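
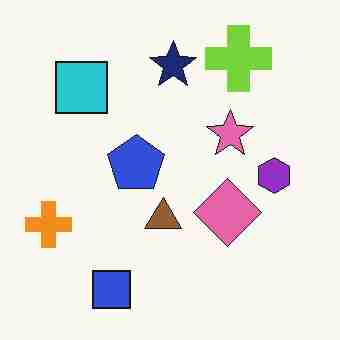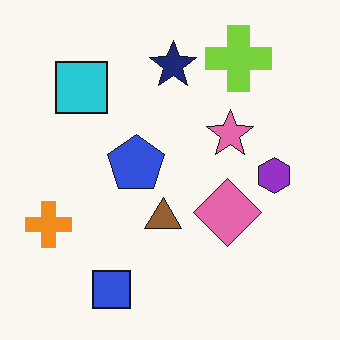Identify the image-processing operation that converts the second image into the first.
It was degraded with heavy JPEG compression.

Blocky 8×8 compression artifacts appear around shape edges and the flat background shows ringing — characteristic JPEG degradation.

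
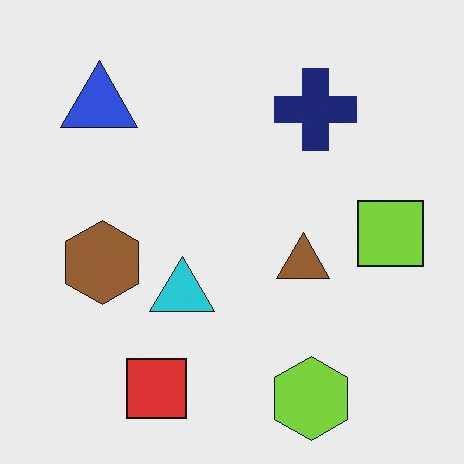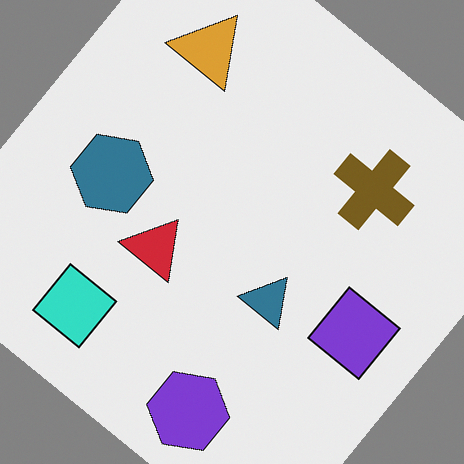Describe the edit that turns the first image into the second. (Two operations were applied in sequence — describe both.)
Hue-shifted through roughly half the color wheel, then rotated clockwise by a large amount — several tens of degrees.

Every shape's color has rotated by the same amount around the hue wheel — a uniform hue shift. Every shape is tilted by the same angle and the image corners show triangular fill wedges — a whole-image rotation by a non-right angle.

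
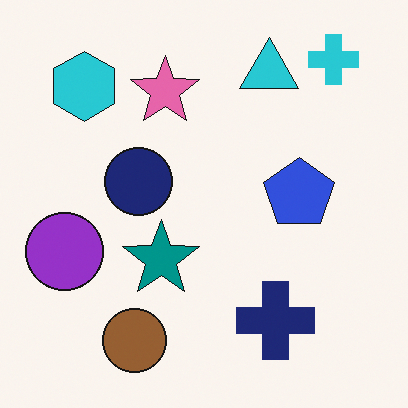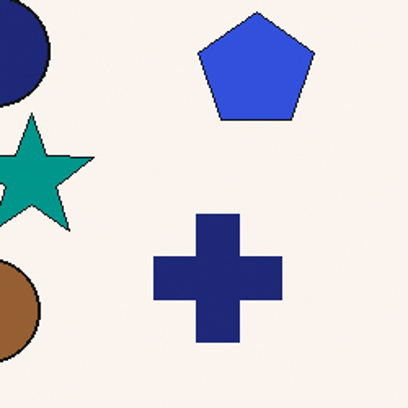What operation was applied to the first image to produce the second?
The second image is the first cropped to a noticeably smaller region and rescaled.

The visible shapes are larger and the field of view is narrower; shapes near the original edges may be partly or wholly outside the frame — a crop-and-rescale.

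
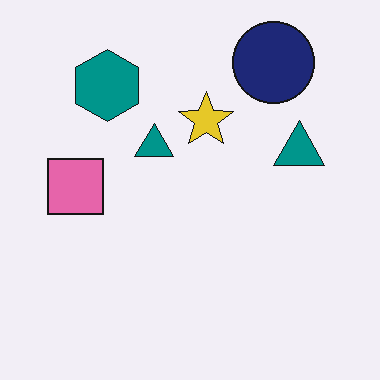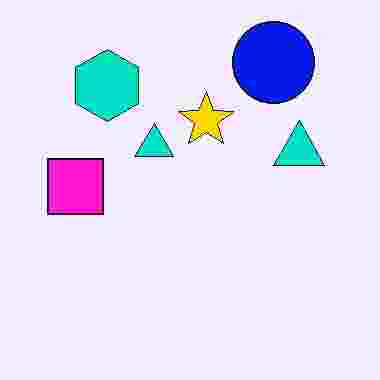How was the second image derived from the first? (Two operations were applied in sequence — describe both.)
The transformation is: heavily oversaturated, then heavily JPEG-compressed with obvious blocking artifacts.

All colors are more vivid — a global saturation change. Blocky 8×8 compression artifacts appear around shape edges and the flat background shows ringing — characteristic JPEG degradation.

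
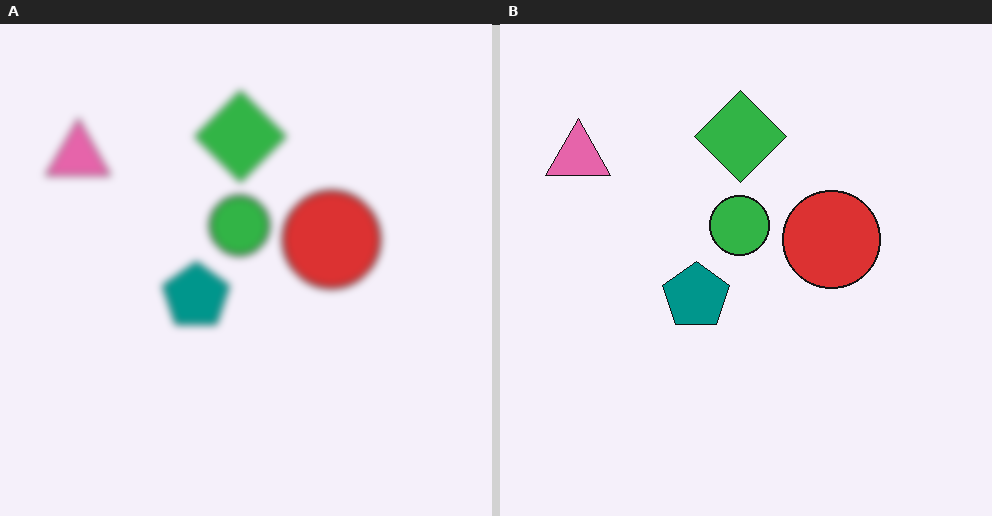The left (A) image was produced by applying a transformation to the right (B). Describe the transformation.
The image was moderately blurred.

Shape edges and outlines are uniformly softened across the whole image.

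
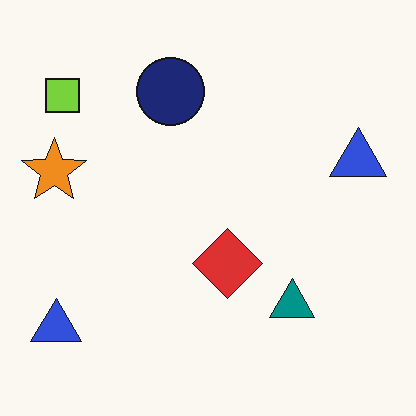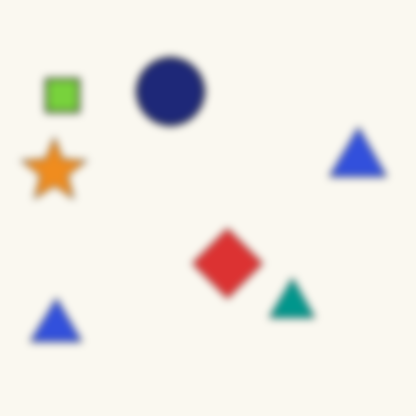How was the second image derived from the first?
Moderately blurred.

Shape edges and outlines are uniformly softened across the whole image.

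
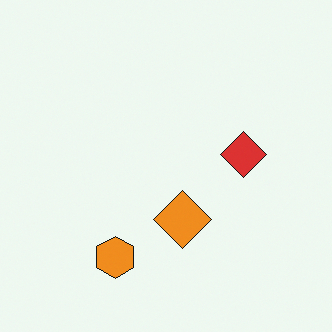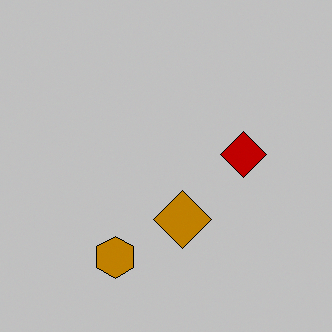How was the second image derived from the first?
The transformation is: heavily posterized to just a handful of flat colors.

Each flat color has snapped to a coarser quantized level — most visibly, the near-white background has dropped to a flat grey.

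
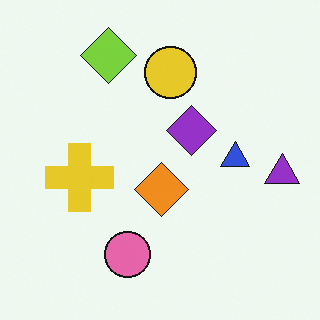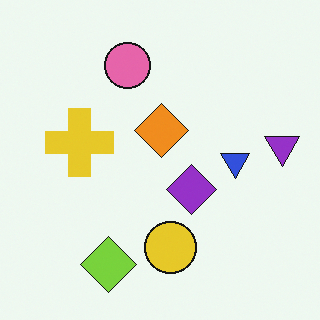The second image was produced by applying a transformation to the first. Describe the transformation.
The second image is the first flipped vertically (top ↔ bottom).

The lime diamond is in the top of the first image and the bottom of the second — shapes on opposite sides of the horizontal midline have swapped in a mirror flip.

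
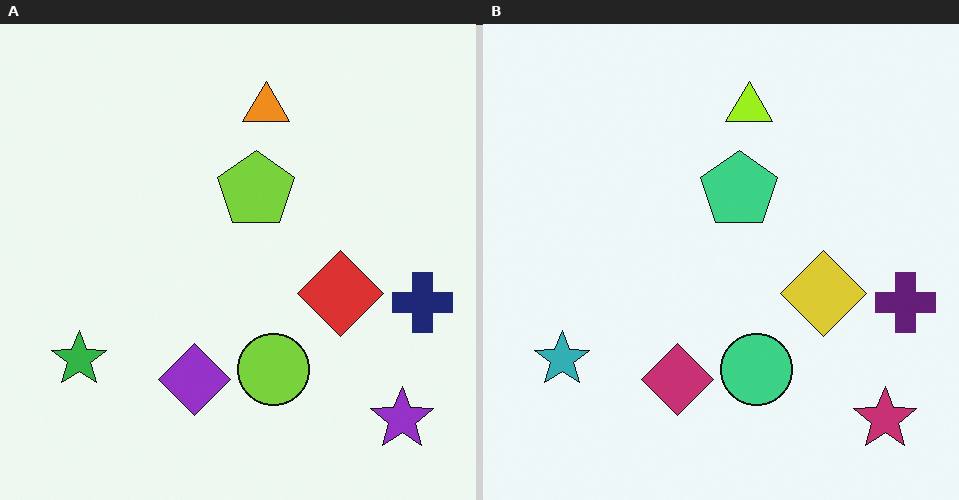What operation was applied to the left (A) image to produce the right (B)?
The transformation is: hue-shifted by a small amount.

Every shape's color has rotated by the same amount around the hue wheel — a uniform hue shift.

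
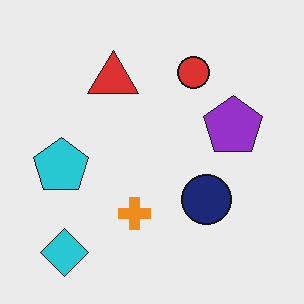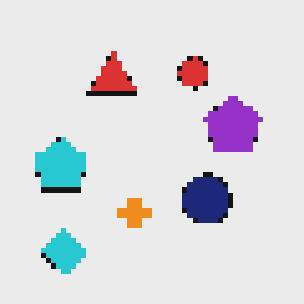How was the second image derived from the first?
It was lightly pixelated (a mild mosaic effect).

Shapes are reduced to large square blocks; fine edges and outlines are lost — a downscale-then-upscale (mosaic) effect.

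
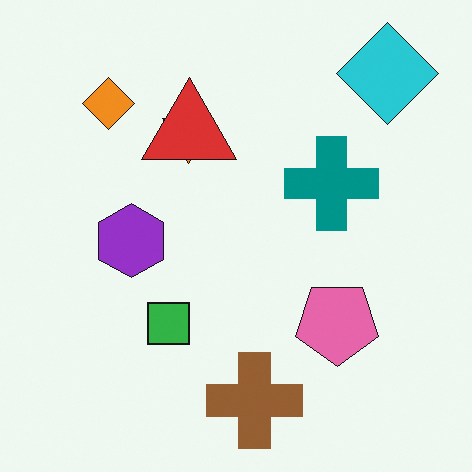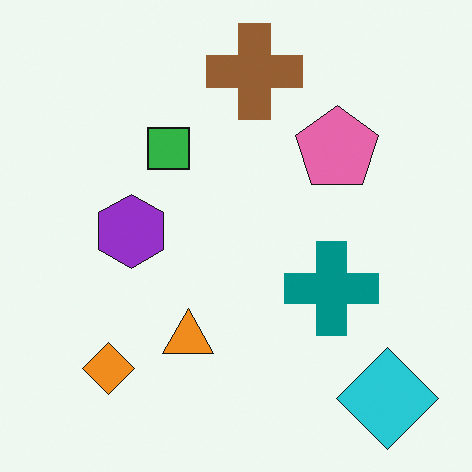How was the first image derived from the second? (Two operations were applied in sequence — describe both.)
The image was flipped vertically (top ↔ bottom), then overlaid with an additional red triangle.

The brown cross is in the top of the second image and the bottom of the first — shapes on opposite sides of the horizontal midline have swapped in a mirror flip. A red triangle appears in the first image that is absent from the second.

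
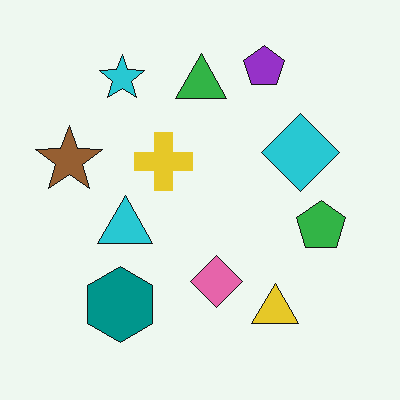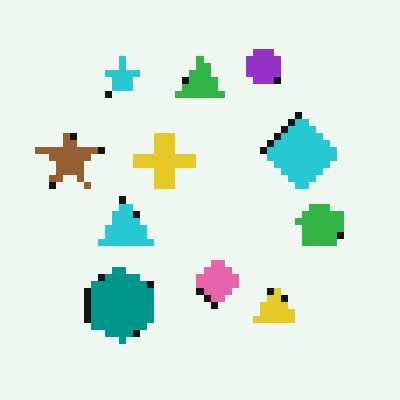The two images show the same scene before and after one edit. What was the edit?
The second image is the first pixelated into visible square blocks.

Shapes are reduced to large square blocks; fine edges and outlines are lost — a downscale-then-upscale (mosaic) effect.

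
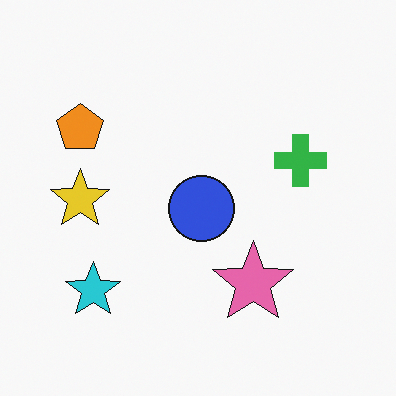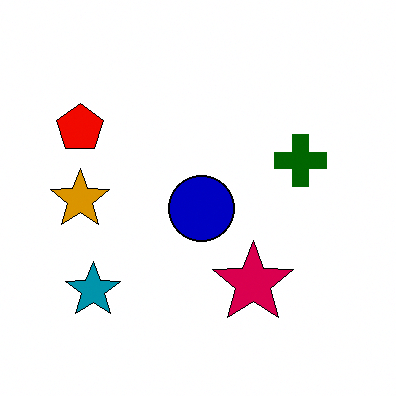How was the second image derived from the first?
The second image is the first boosted in contrast.

Tones are pushed away from mid-grey across the whole image — a global contrast change.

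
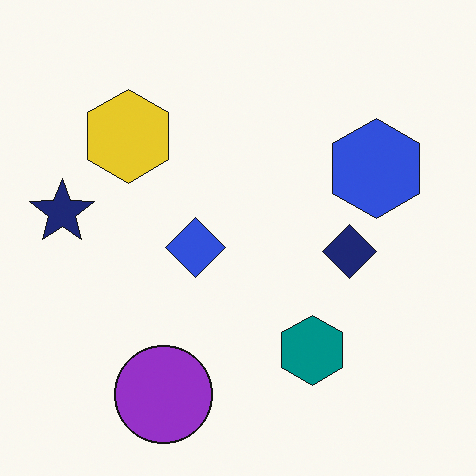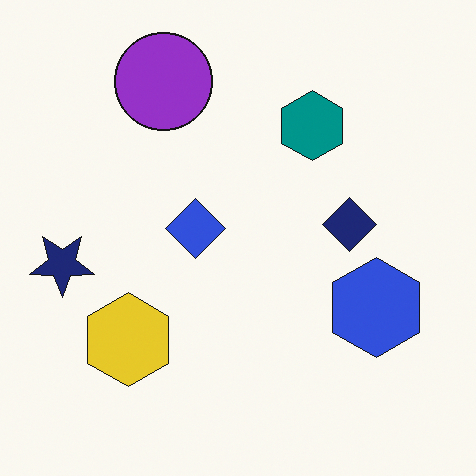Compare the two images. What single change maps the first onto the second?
The image was flipped vertically (top ↔ bottom).

The purple circle is in the bottom of the first image and the top of the second — shapes on opposite sides of the horizontal midline have swapped in a mirror flip.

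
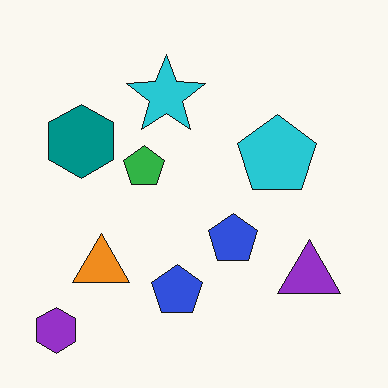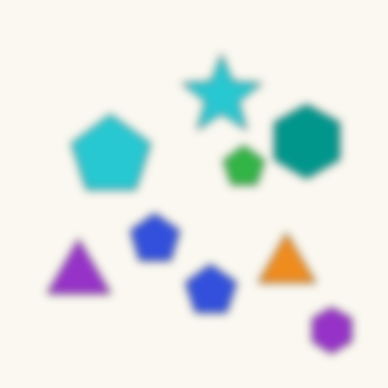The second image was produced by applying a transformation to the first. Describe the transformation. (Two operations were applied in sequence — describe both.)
The image was flipped horizontally (left ↔ right), then moderately blurred.

The purple hexagon is in the bottom-left of the first image and the bottom-right of the second — shapes on opposite sides of the vertical midline have swapped in a mirror flip. Shape edges and outlines are uniformly softened across the whole image.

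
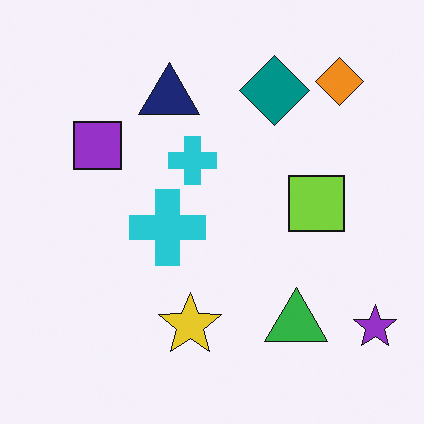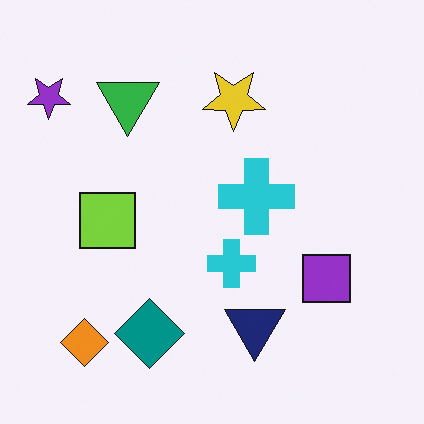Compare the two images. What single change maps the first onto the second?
The transformation is: rotated 180°.

The purple star sits in the bottom-right of the first image and the top-left of the second — consistent with a whole-image 180° rotation.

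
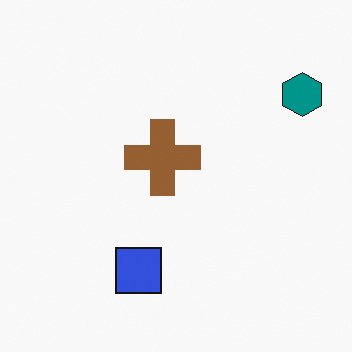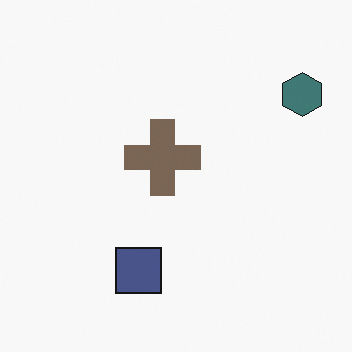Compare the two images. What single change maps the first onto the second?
This is the original image made much more muted (saturation change).

All colors are more muted and greyish — a global saturation change.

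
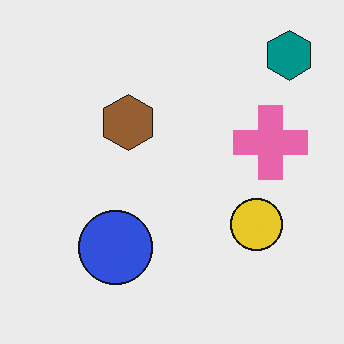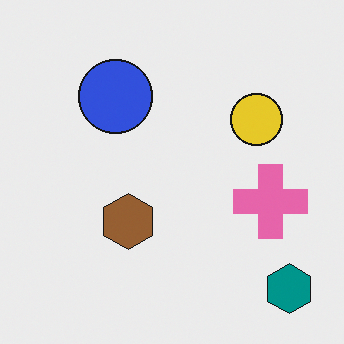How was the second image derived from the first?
This is the original image flipped vertically (top ↔ bottom).

The teal hexagon is in the top-right of the first image and the bottom-right of the second — shapes on opposite sides of the horizontal midline have swapped in a mirror flip.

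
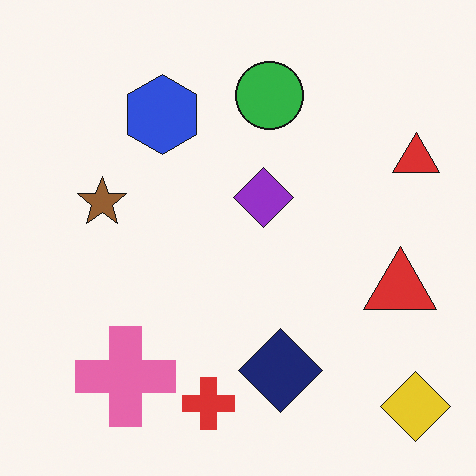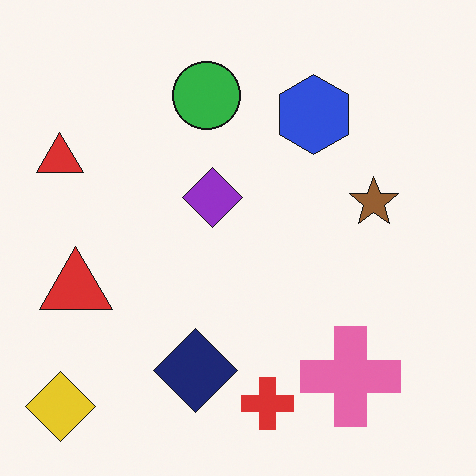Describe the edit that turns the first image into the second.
Flipped horizontally (left ↔ right).

The yellow diamond is in the bottom-right of the first image and the bottom-left of the second — shapes on opposite sides of the vertical midline have swapped in a mirror flip.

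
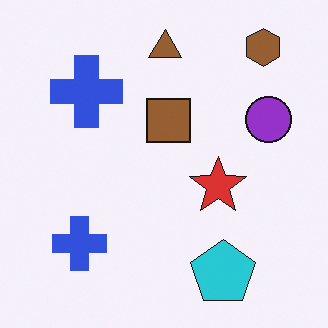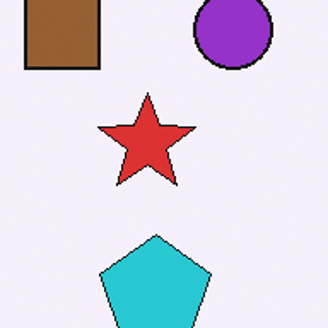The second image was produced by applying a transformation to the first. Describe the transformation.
The second image is the first cropped tightly and scaled back up.

The visible shapes are larger and the field of view is narrower; shapes near the original edges may be partly or wholly outside the frame — a crop-and-rescale.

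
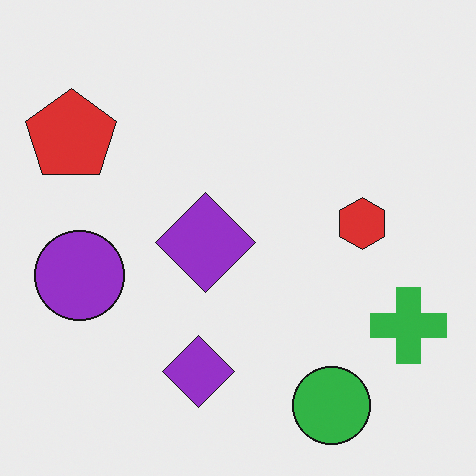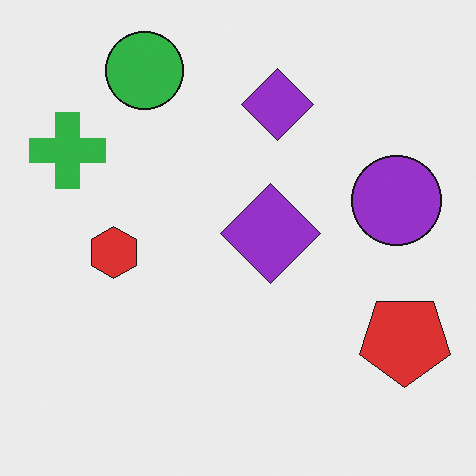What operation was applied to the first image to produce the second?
The transformation is: rotated 180°.

The red pentagon sits in the top-left of the first image and the bottom-right of the second — consistent with a whole-image 180° rotation.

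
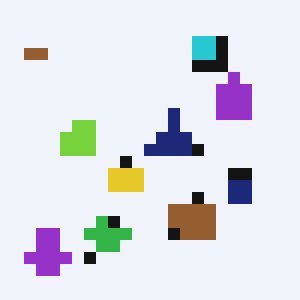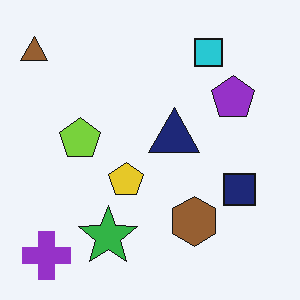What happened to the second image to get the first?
The transformation is: heavily pixelated into large blocks.

Shapes are reduced to large square blocks; fine edges and outlines are lost — a downscale-then-upscale (mosaic) effect.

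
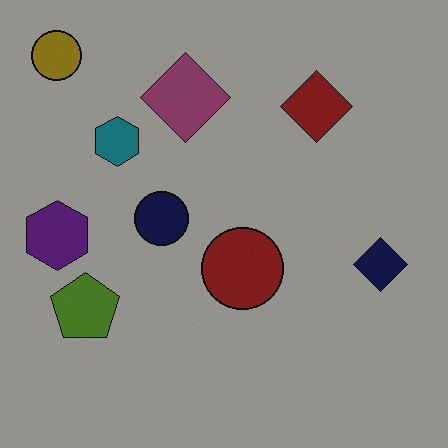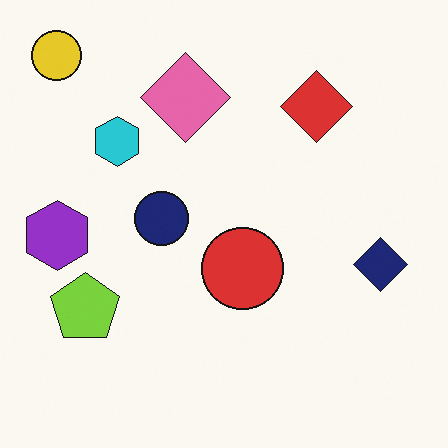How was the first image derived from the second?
The transformation is: noticeably darkened.

Every pixel — background and shapes alike — is uniformly darkened.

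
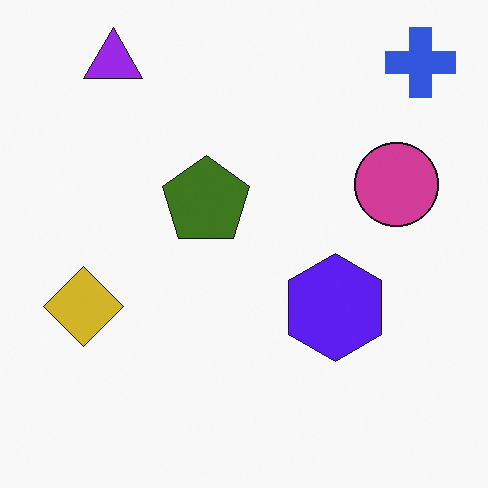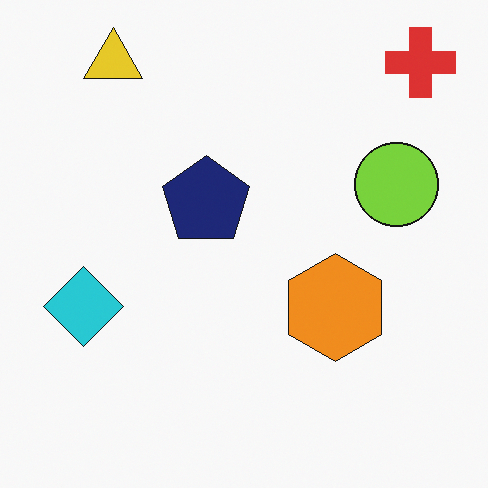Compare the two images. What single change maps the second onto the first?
The transformation is: hue-shifted through roughly half the color wheel.

Every shape's color has rotated by the same amount around the hue wheel — a uniform hue shift.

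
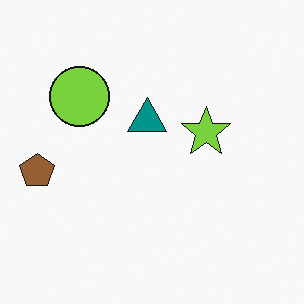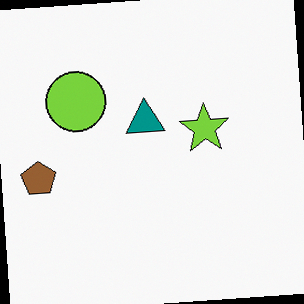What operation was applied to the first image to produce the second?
Rotated counter-clockwise by a slight angle.

Every shape is tilted by the same angle and the image corners show triangular fill wedges — a whole-image rotation by a non-right angle.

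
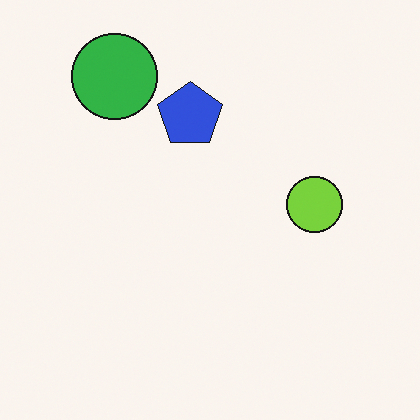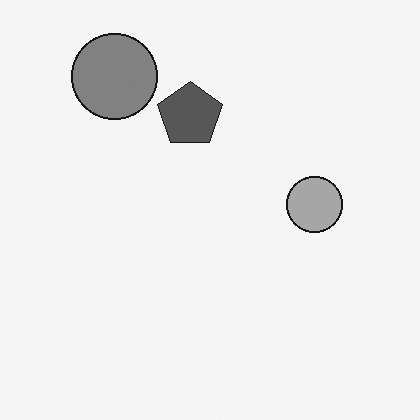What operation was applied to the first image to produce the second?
The transformation is: converted to grayscale.

All color is removed — every shape is now a shade of grey.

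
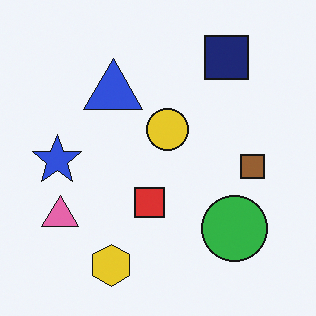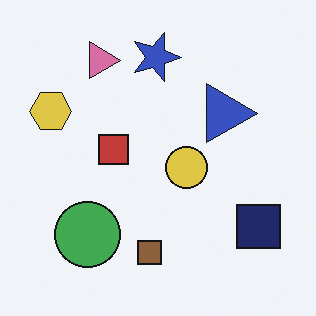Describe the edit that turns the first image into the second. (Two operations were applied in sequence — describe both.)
The second image is the first slightly desaturated, then rotated 90° clockwise.

All colors are more muted and greyish — a global saturation change. The navy square sits in the top-right of the first image and the bottom-right of the second — consistent with a whole-image 90° clockwise rotation.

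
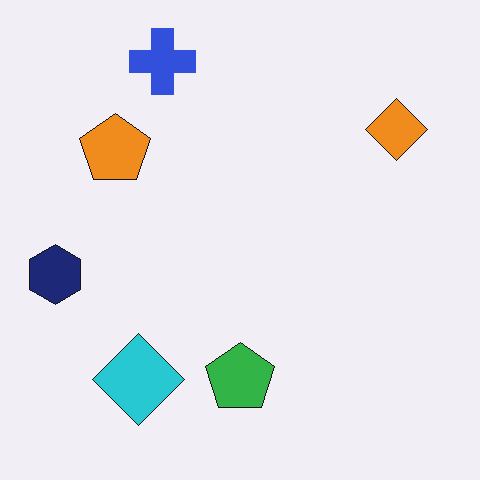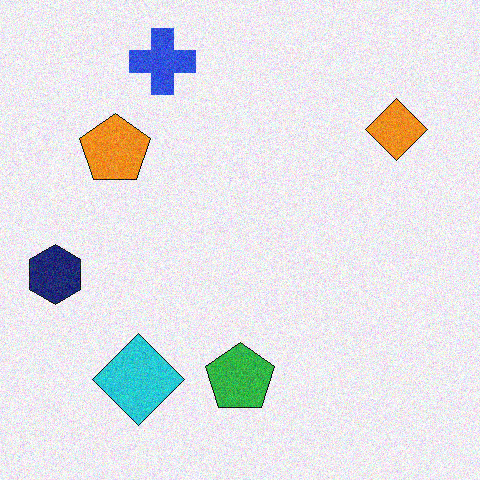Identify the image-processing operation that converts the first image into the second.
Degraded with visible gaussian noise.

Random speckle covers the whole image, including the flat background.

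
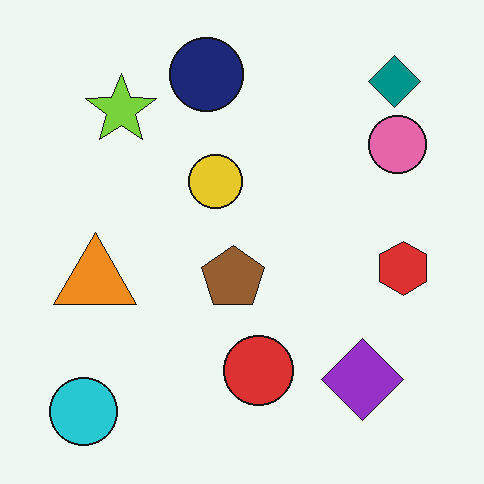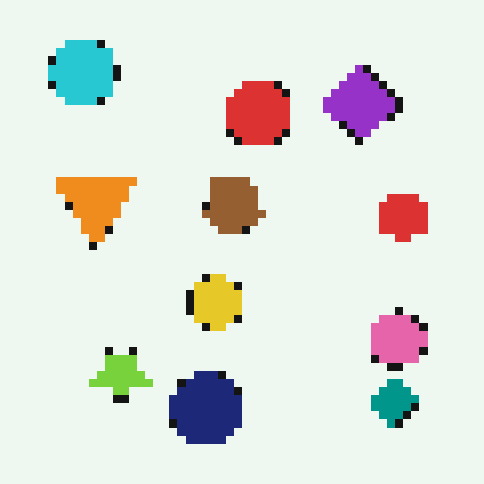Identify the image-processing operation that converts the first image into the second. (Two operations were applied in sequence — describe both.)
The transformation is: flipped vertically (top ↔ bottom), then moderately pixelated.

The cyan circle is in the bottom-left of the first image and the top-left of the second — shapes on opposite sides of the horizontal midline have swapped in a mirror flip. Shapes are reduced to large square blocks; fine edges and outlines are lost — a downscale-then-upscale (mosaic) effect.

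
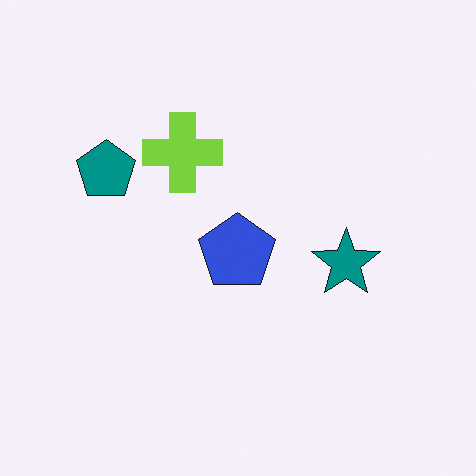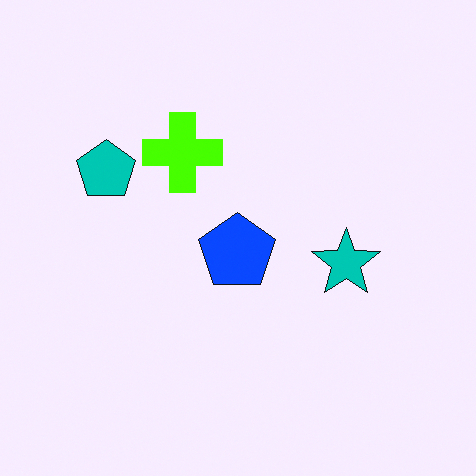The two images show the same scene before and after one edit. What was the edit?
The transformation is: heavily oversaturated.

All colors are more vivid — a global saturation change.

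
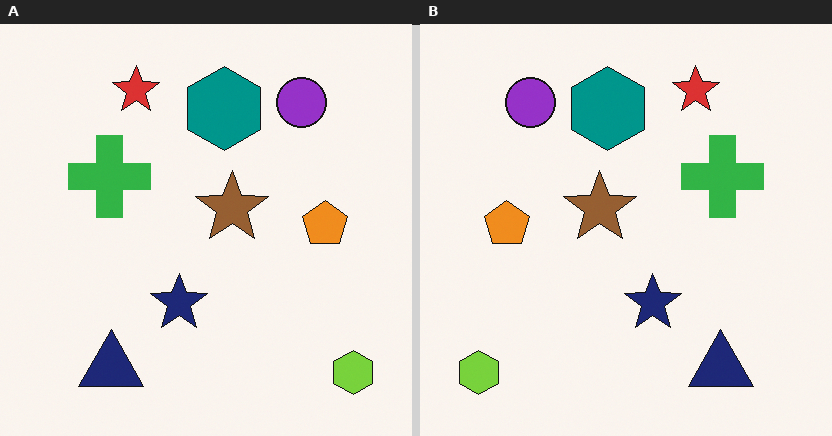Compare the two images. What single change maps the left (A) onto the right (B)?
Flipped horizontally (left ↔ right).

The lime hexagon is in the bottom-right of the left (A) image and the bottom-left of the right (B) — shapes on opposite sides of the vertical midline have swapped in a mirror flip.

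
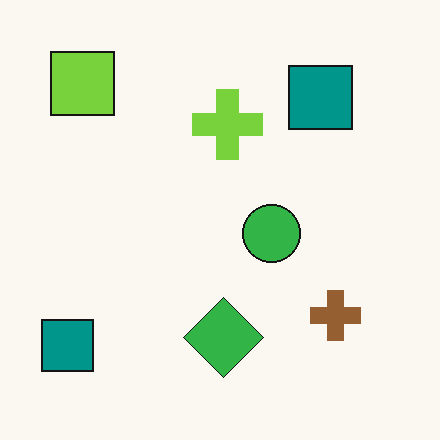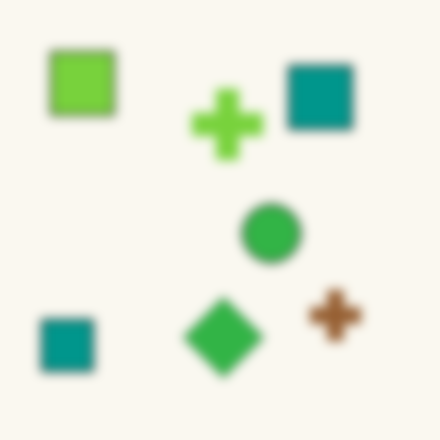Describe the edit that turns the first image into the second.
The image was heavily blurred.

Shape edges and outlines are uniformly softened across the whole image.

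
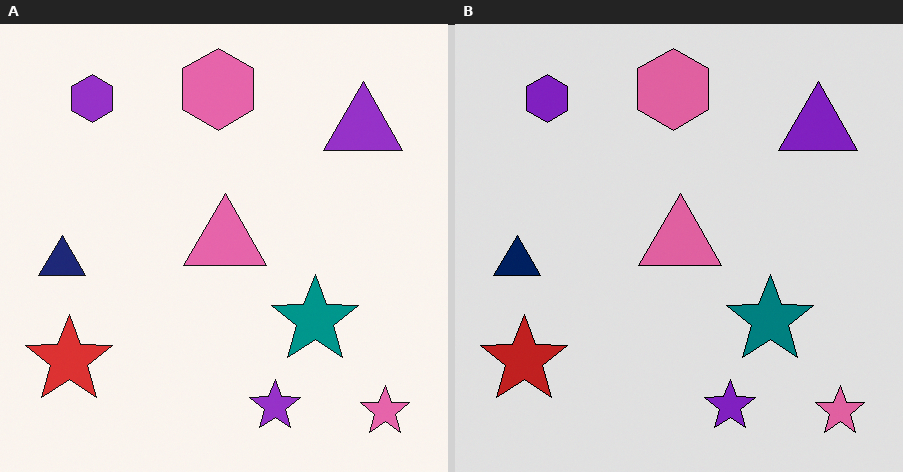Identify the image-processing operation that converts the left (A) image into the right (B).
Posterized to a reduced palette.

Each flat color has snapped to a coarser quantized level — most visibly, the near-white background has dropped to a flat grey.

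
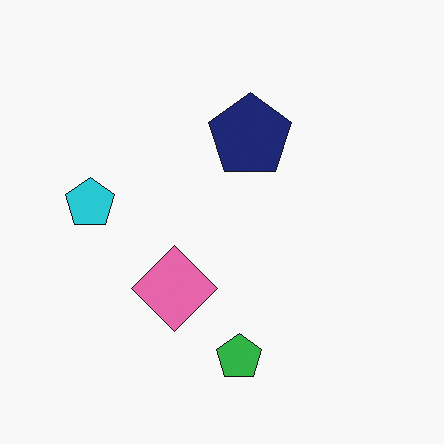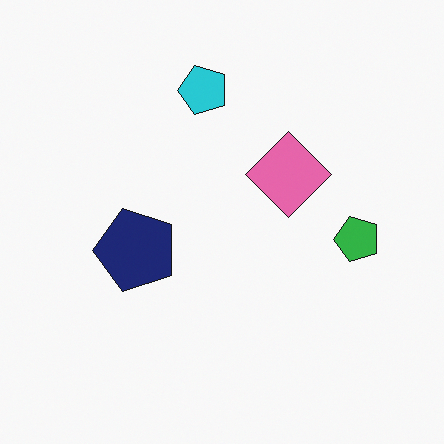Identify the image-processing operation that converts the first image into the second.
This is the original image transposed (reflected across the top-left ↔ bottom-right diagonal).

Shapes have swapped their row and column positions — what was in the top-right is now in the bottom-left — a diagonal reflection.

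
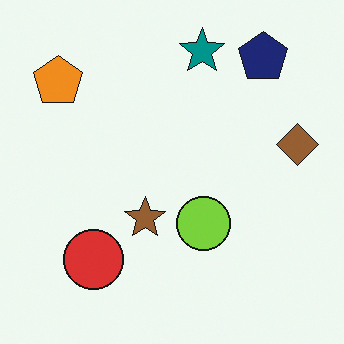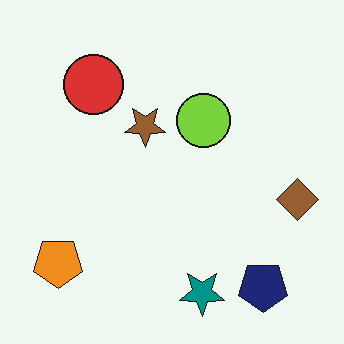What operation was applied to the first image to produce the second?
The transformation is: flipped vertically (top ↔ bottom).

The teal star is in the top of the first image and the bottom of the second — shapes on opposite sides of the horizontal midline have swapped in a mirror flip.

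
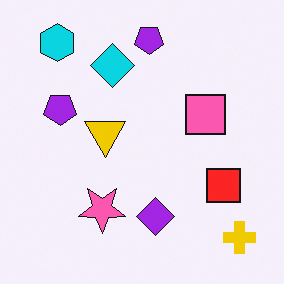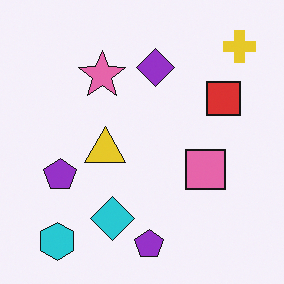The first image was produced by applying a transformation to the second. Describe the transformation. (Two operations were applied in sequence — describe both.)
The first image is the second slightly oversaturated, then flipped vertically (top ↔ bottom).

All colors are more vivid — a global saturation change. The cyan hexagon is in the bottom-left of the second image and the top-left of the first — shapes on opposite sides of the horizontal midline have swapped in a mirror flip.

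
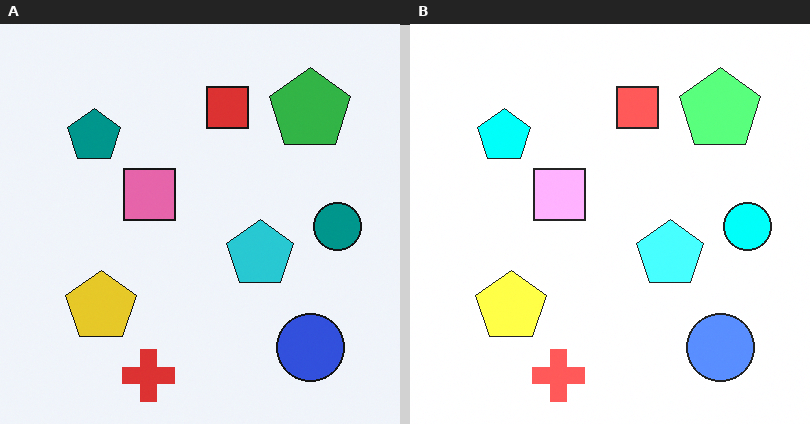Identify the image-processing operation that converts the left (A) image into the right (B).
It was substantially brightened.

Every pixel — background and shapes alike — is uniformly brightened.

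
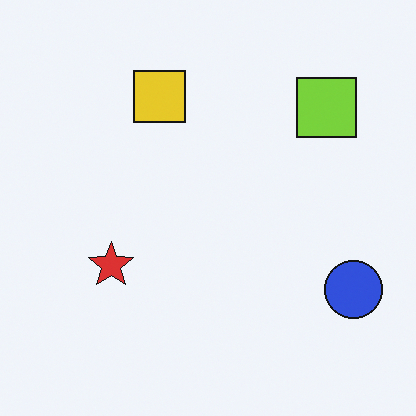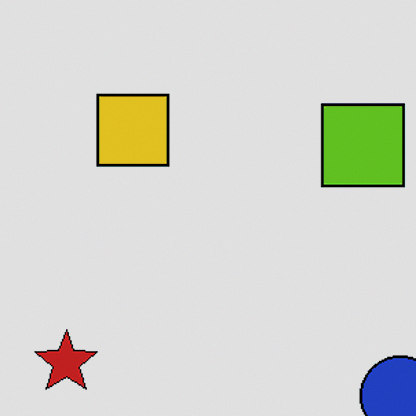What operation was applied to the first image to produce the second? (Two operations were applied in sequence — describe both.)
Cropped to a modestly smaller region and rescaled, then posterized to a reduced palette.

The visible shapes are larger and the field of view is narrower; shapes near the original edges may be partly or wholly outside the frame — a crop-and-rescale. Each flat color has snapped to a coarser quantized level — most visibly, the near-white background has dropped to a flat grey.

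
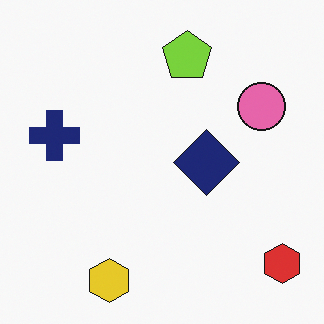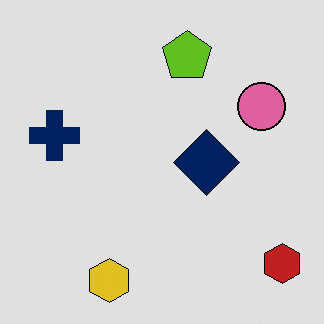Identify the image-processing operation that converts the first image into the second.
The image was moderately posterized.

Each flat color has snapped to a coarser quantized level — most visibly, the near-white background has dropped to a flat grey.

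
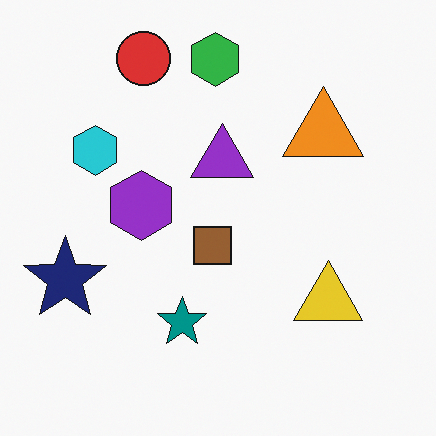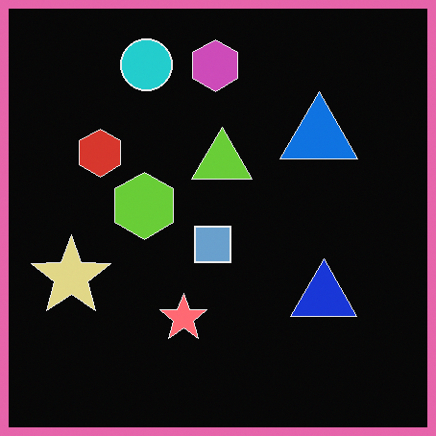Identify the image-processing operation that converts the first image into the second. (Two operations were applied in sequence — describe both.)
Color-inverted (negative), then framed with a pink border.

The light background has become dark and every shape's color is its complement — a photographic negative. A solid pink frame runs around the edge of the second image, with the content slightly shrunk inside it.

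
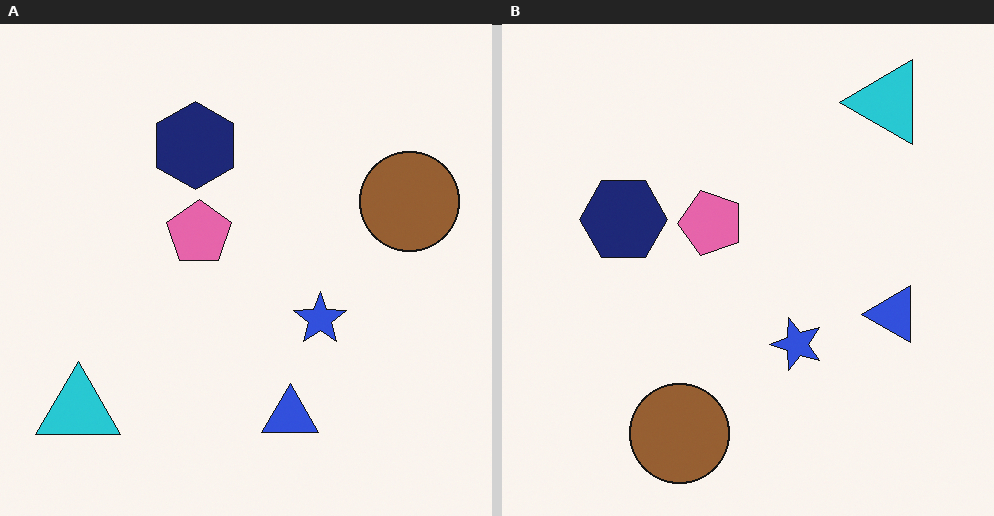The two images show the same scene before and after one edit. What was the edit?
The right (B) image is the left (A) transposed (reflected across the top-left ↔ bottom-right diagonal).

Shapes have swapped their row and column positions — what was in the top-right is now in the bottom-left — a diagonal reflection.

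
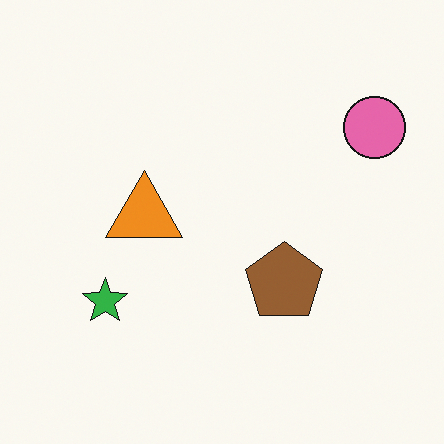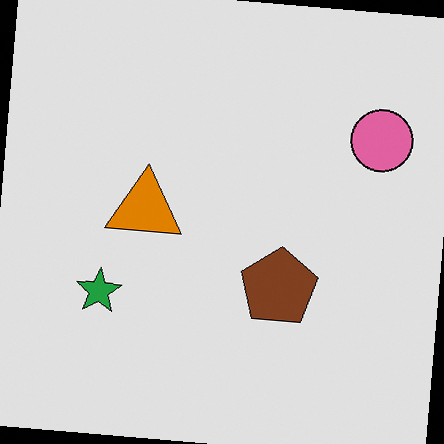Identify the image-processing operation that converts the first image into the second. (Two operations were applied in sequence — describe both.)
Moderately posterized, then rotated clockwise by a small amount.

Each flat color has snapped to a coarser quantized level — most visibly, the near-white background has dropped to a flat grey. Every shape is tilted by the same angle and the image corners show triangular fill wedges — a whole-image rotation by a non-right angle.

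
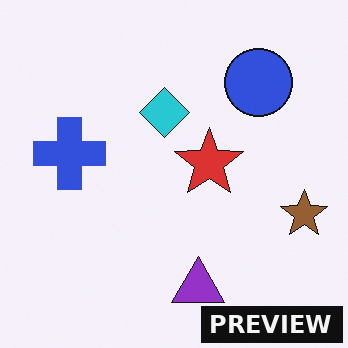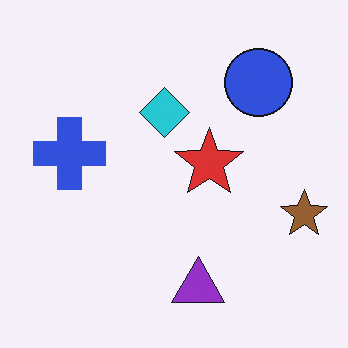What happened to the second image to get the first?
It was watermarked with the text "PREVIEW" in the lower-right corner.

A dark label reading "PREVIEW" appears in the lower-right corner.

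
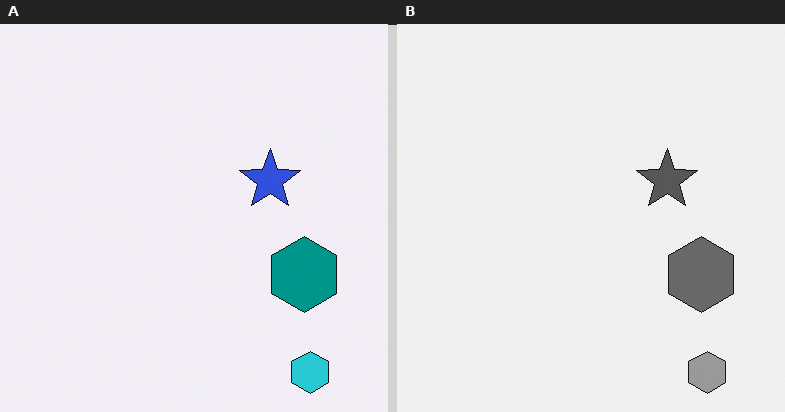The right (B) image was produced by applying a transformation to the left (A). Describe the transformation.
The right (B) image is the left (A) converted to grayscale.

All color is removed — every shape is now a shade of grey.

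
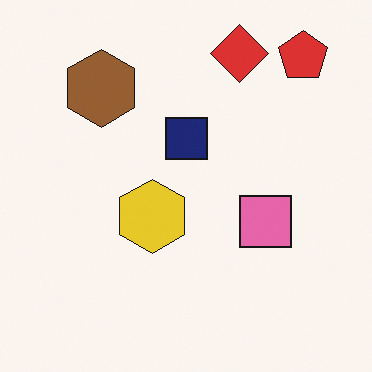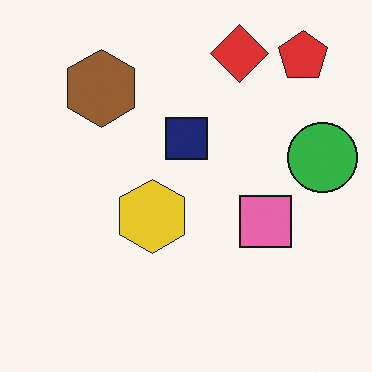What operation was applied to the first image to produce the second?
This is the original image overlaid with an additional green circle.

A green circle appears in the second image that is absent from the first.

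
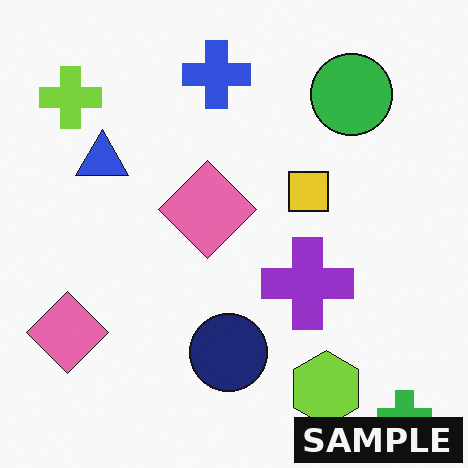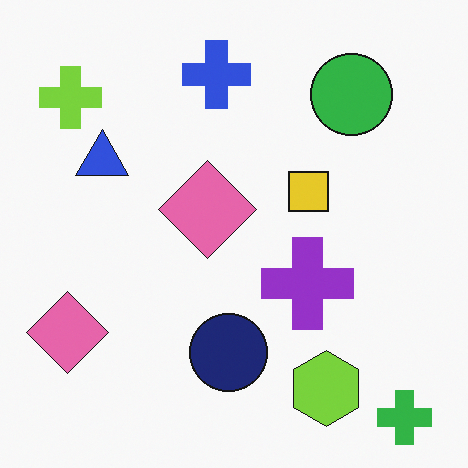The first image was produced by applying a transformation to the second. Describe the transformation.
Watermarked with the text "SAMPLE" in the lower-right corner.

A dark label reading "SAMPLE" appears in the lower-right corner.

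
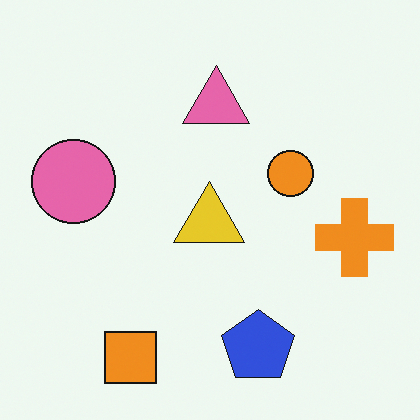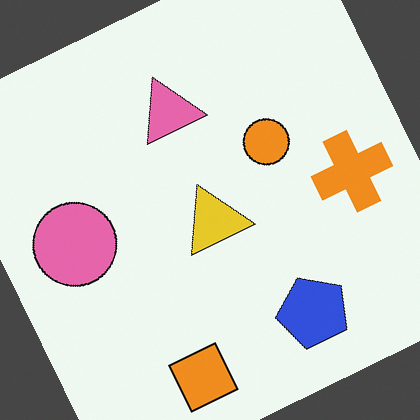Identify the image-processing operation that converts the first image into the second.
The second image is the first rotated counter-clockwise by a clearly visible amount.

Every shape is tilted by the same angle and the image corners show triangular fill wedges — a whole-image rotation by a non-right angle.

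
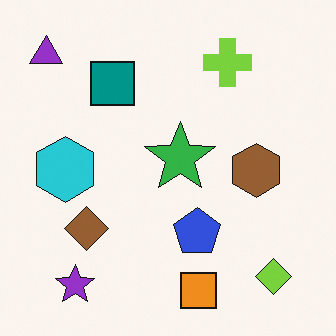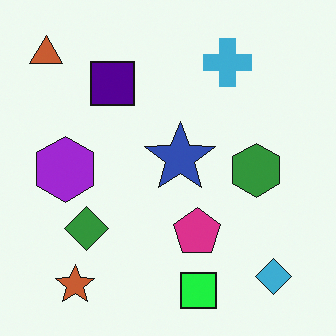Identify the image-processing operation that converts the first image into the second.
This is the original image hue-shifted noticeably.

Every shape's color has rotated by the same amount around the hue wheel — a uniform hue shift.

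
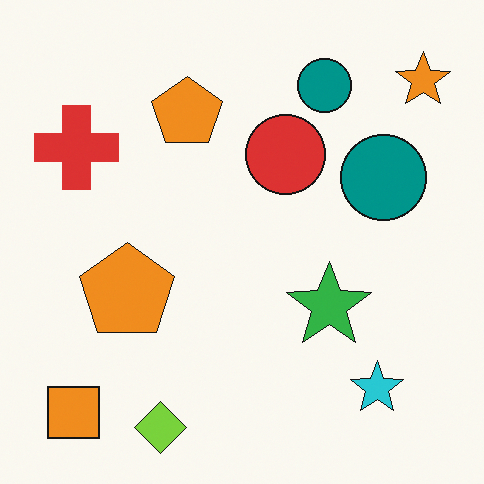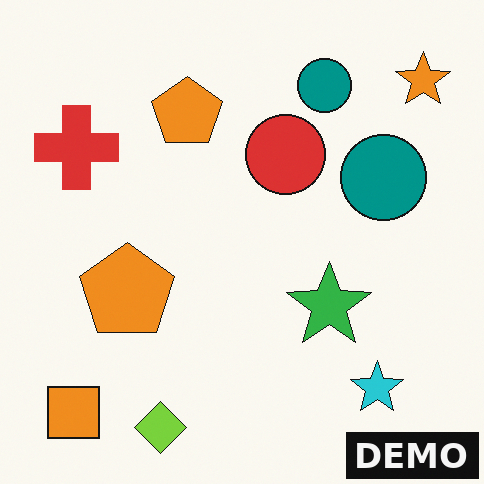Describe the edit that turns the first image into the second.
The transformation is: watermarked with the text "DEMO" in the lower-right corner.

A dark label reading "DEMO" appears in the lower-right corner.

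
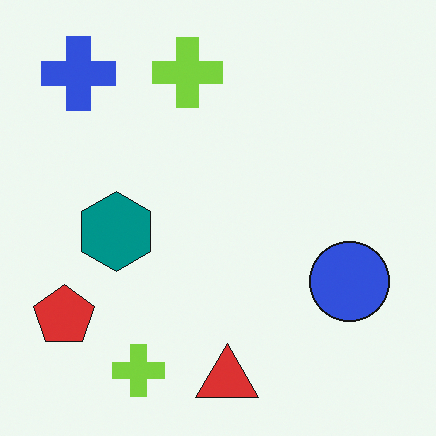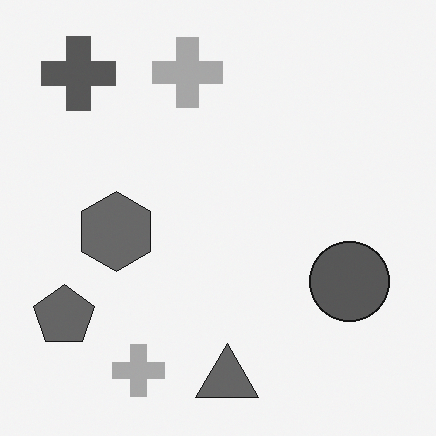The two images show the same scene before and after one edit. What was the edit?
Converted to grayscale.

All color is removed — every shape is now a shade of grey.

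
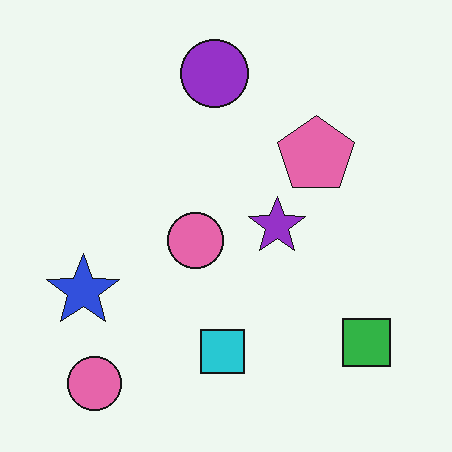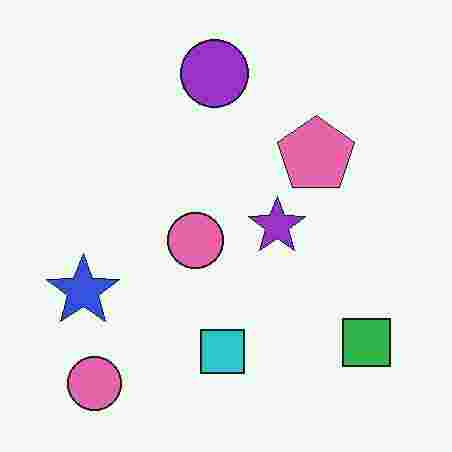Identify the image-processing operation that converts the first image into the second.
This is the original image degraded with heavy JPEG compression.

Blocky 8×8 compression artifacts appear around shape edges and the flat background shows ringing — characteristic JPEG degradation.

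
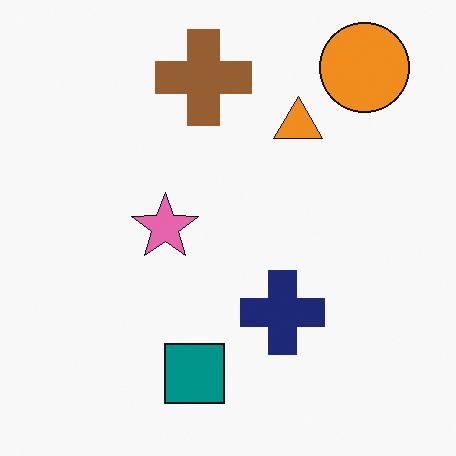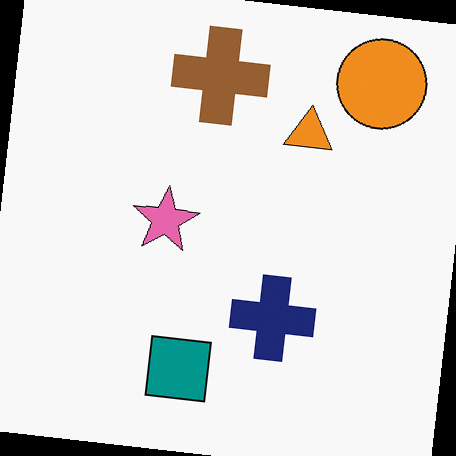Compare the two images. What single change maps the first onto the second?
The second image is the first rotated clockwise by a small amount.

Every shape is tilted by the same angle and the image corners show triangular fill wedges — a whole-image rotation by a non-right angle.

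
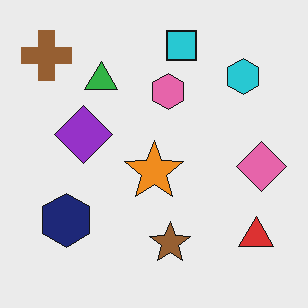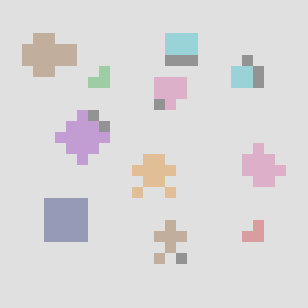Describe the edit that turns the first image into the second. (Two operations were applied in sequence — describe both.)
It was heavily pixelated into large blocks, then washed out (contrast reduced).

Shapes are reduced to large square blocks; fine edges and outlines are lost — a downscale-then-upscale (mosaic) effect. Tones are pushed toward mid-grey across the whole image — a global contrast change.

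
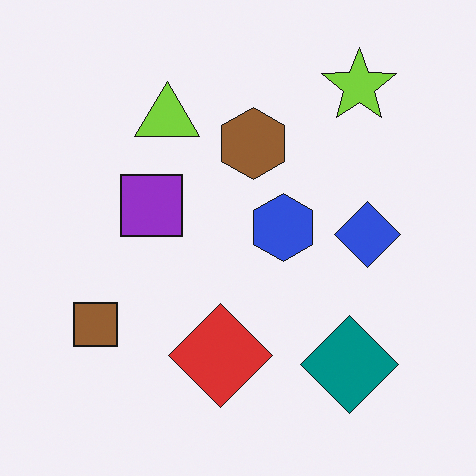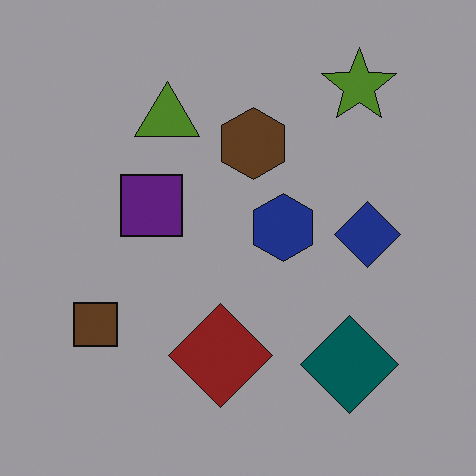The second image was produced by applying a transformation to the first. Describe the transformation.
Darkened a lot.

Every pixel — background and shapes alike — is uniformly darkened.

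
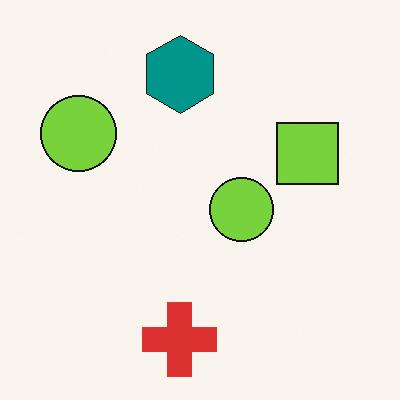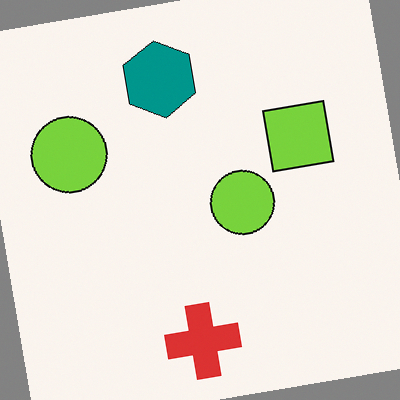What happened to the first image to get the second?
The transformation is: rotated counter-clockwise by a few degrees.

Every shape is tilted by the same angle and the image corners show triangular fill wedges — a whole-image rotation by a non-right angle.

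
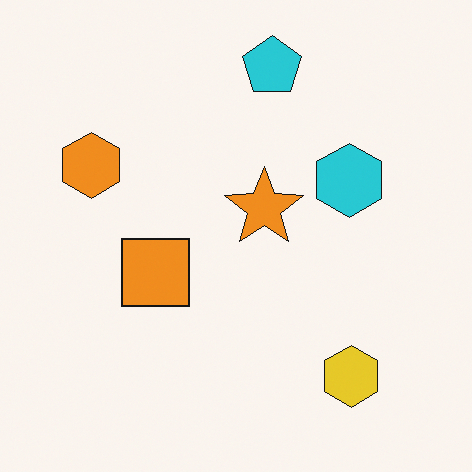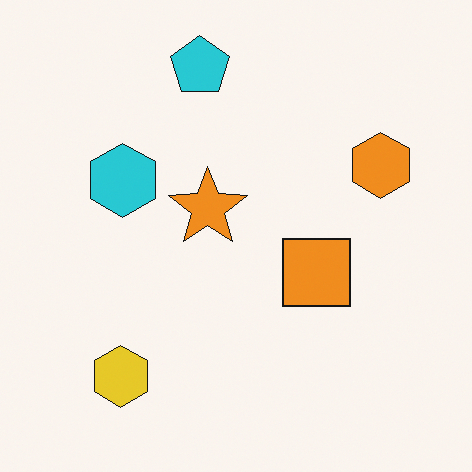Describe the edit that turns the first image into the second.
The image was flipped horizontally (left ↔ right).

The orange hexagon is in the left of the first image and the right of the second — shapes on opposite sides of the vertical midline have swapped in a mirror flip.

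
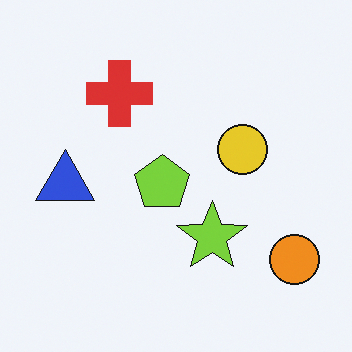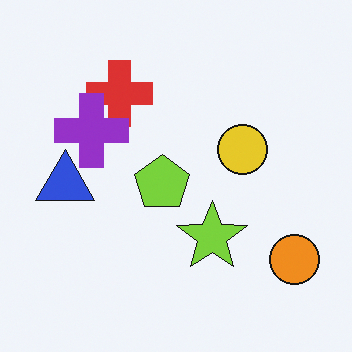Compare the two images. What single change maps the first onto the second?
The transformation is: overlaid with an additional purple cross.

A purple cross appears in the second image that is absent from the first.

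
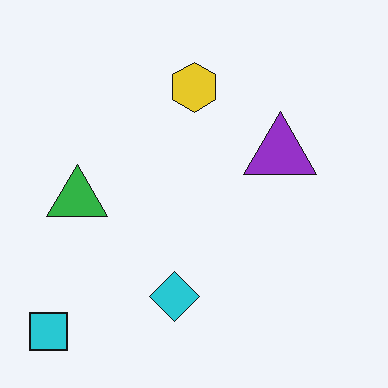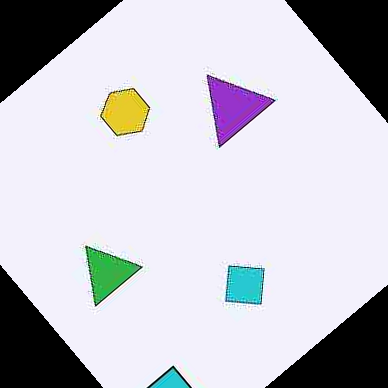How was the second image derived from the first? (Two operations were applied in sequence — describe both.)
The image was heavily JPEG-compressed with obvious blocking artifacts, then rotated counter-clockwise by a large amount — several tens of degrees.

Blocky 8×8 compression artifacts appear around shape edges and the flat background shows ringing — characteristic JPEG degradation. Every shape is tilted by the same angle and the image corners show triangular fill wedges — a whole-image rotation by a non-right angle.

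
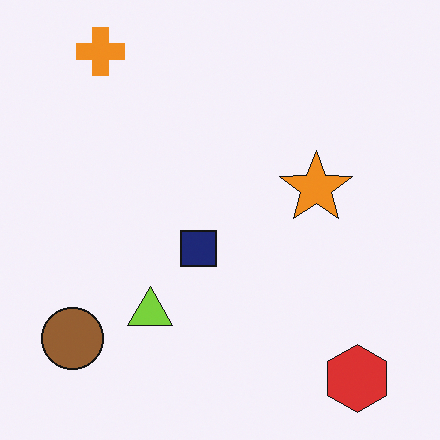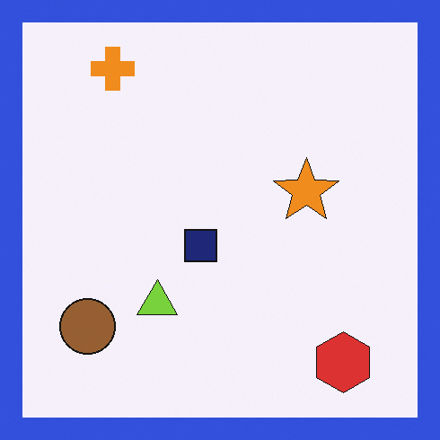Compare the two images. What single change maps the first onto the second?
The image was framed with a blue border.

A solid blue frame runs around the edge of the second image, with the content slightly shrunk inside it.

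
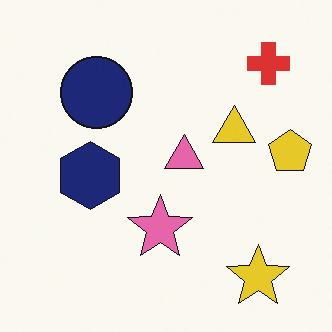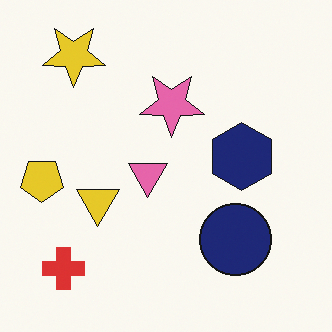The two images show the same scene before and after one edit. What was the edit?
The transformation is: rotated 180°.

The red cross sits in the top-right of the first image and the bottom-left of the second — consistent with a whole-image 180° rotation.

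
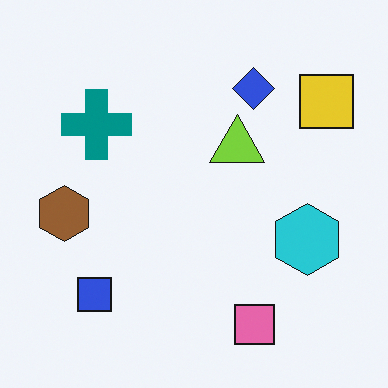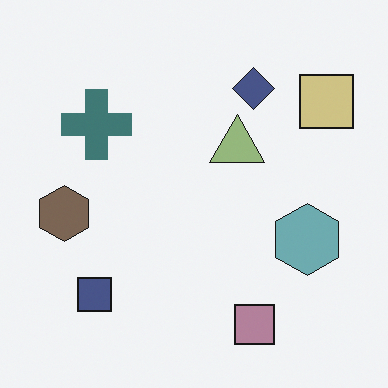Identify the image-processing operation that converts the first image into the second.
This is the original image heavily desaturated.

All colors are more muted and greyish — a global saturation change.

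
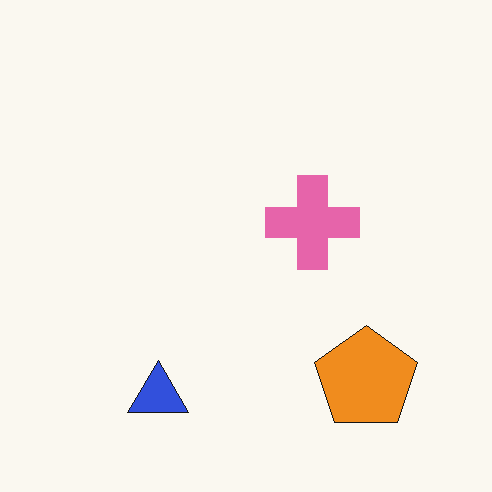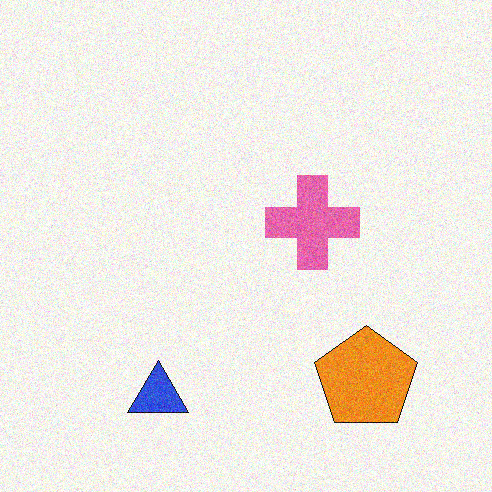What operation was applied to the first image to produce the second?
The image was degraded with moderate additive noise.

Random speckle covers the whole image, including the flat background.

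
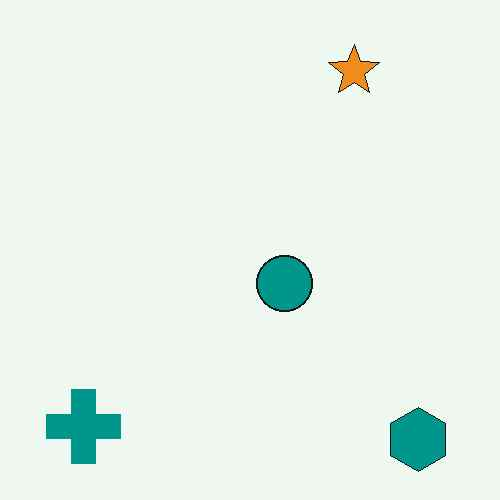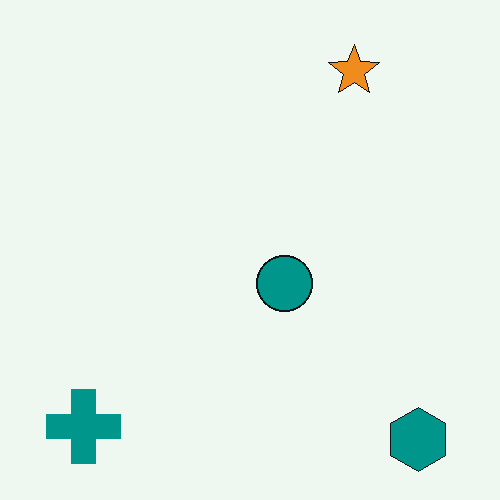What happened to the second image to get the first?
The first image is the second JPEG-compressed with visible artifacts.

Blocky 8×8 compression artifacts appear around shape edges and the flat background shows ringing — characteristic JPEG degradation.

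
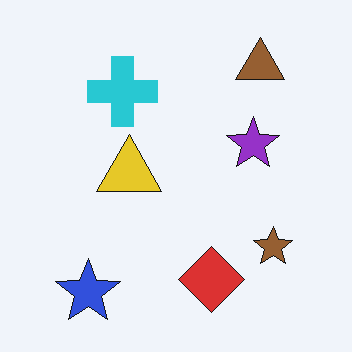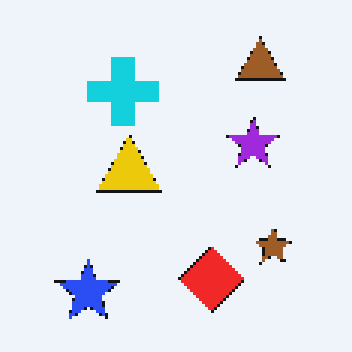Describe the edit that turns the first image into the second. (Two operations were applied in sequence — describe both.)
The transformation is: slightly oversaturated, then lightly pixelated (a mild mosaic effect).

All colors are more vivid — a global saturation change. Shapes are reduced to large square blocks; fine edges and outlines are lost — a downscale-then-upscale (mosaic) effect.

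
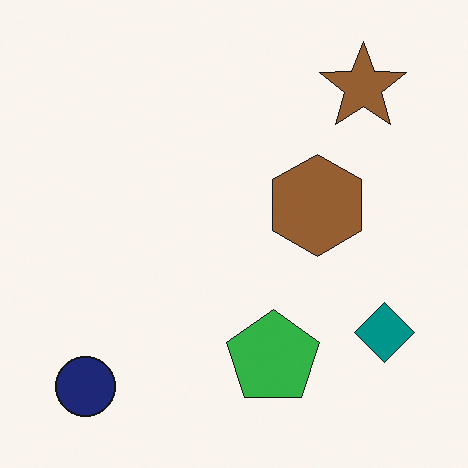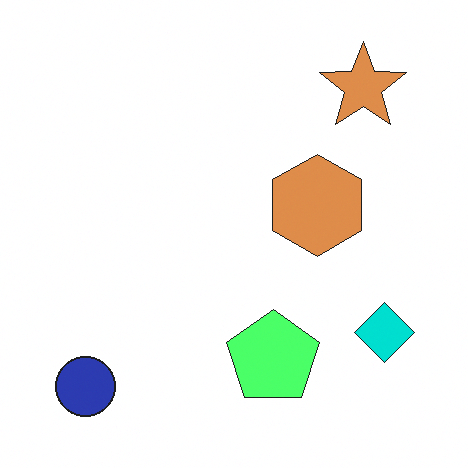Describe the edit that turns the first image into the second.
The image was noticeably brightened.

Every pixel — background and shapes alike — is uniformly brightened.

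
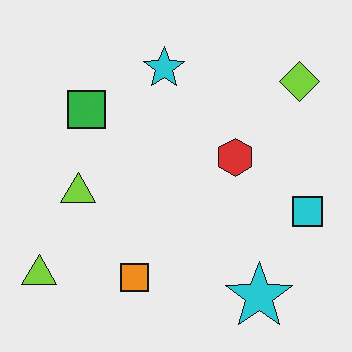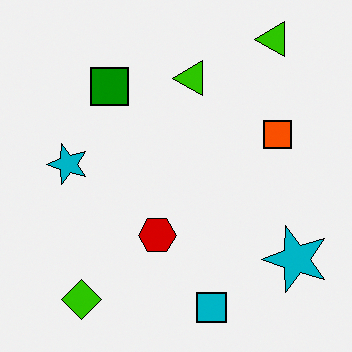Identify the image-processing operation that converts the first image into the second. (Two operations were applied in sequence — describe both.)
It was boosted in contrast, then transposed (reflected across the top-left ↔ bottom-right diagonal).

Tones are pushed away from mid-grey across the whole image — a global contrast change. Shapes have swapped their row and column positions — what was in the top-right is now in the bottom-left — a diagonal reflection.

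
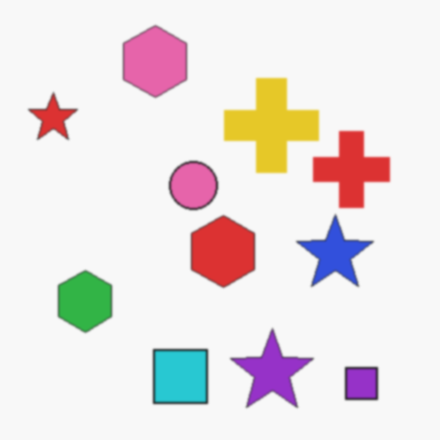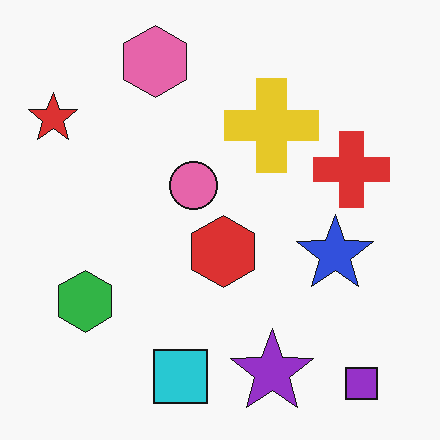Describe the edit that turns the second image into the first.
This is the original image lightly blurred.

Shape edges and outlines are uniformly softened across the whole image.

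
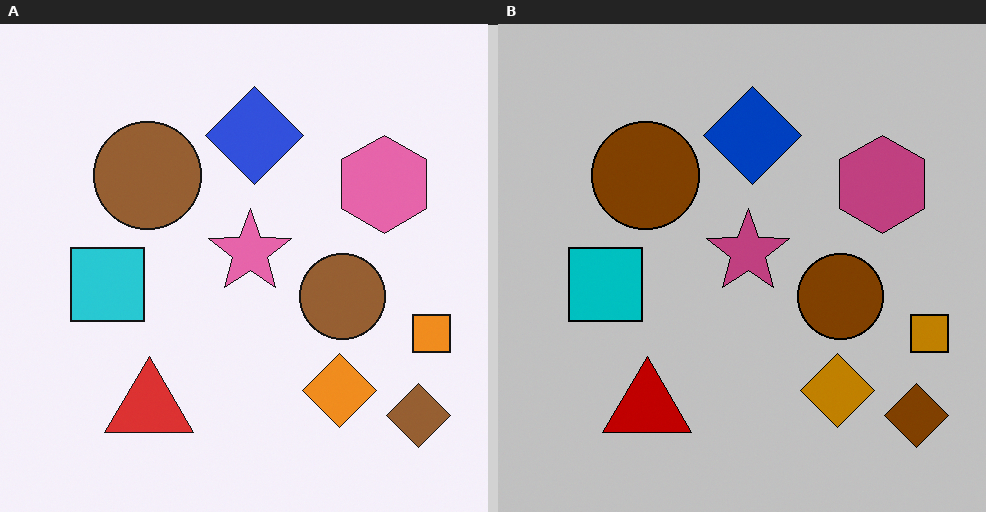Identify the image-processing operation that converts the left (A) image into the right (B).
Heavily posterized to just a handful of flat colors.

Each flat color has snapped to a coarser quantized level — most visibly, the near-white background has dropped to a flat grey.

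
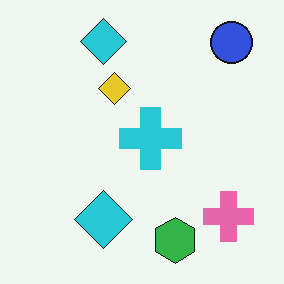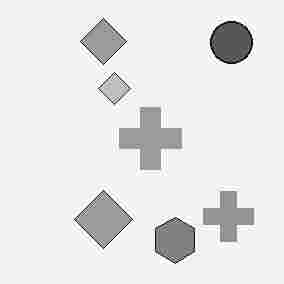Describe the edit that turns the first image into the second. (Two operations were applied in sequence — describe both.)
The image was converted to grayscale, then heavily JPEG-compressed with obvious blocking artifacts.

All color is removed — every shape is now a shade of grey. Blocky 8×8 compression artifacts appear around shape edges and the flat background shows ringing — characteristic JPEG degradation.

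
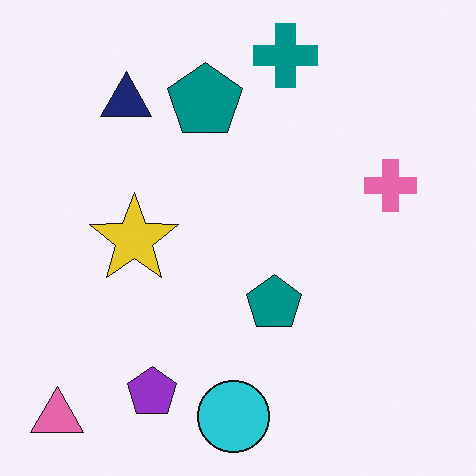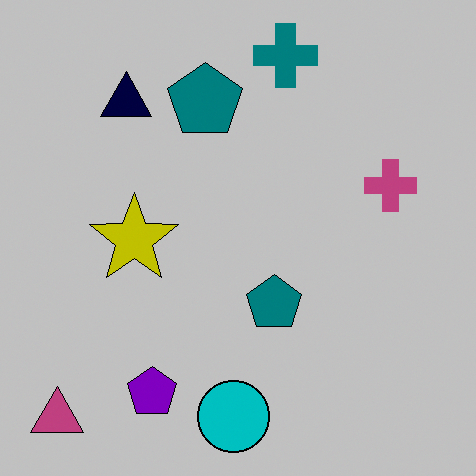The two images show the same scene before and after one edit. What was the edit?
The image was aggressively posterized.

Each flat color has snapped to a coarser quantized level — most visibly, the near-white background has dropped to a flat grey.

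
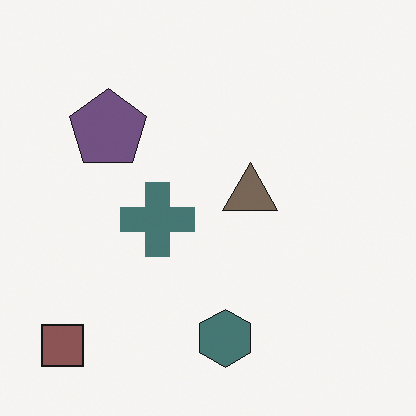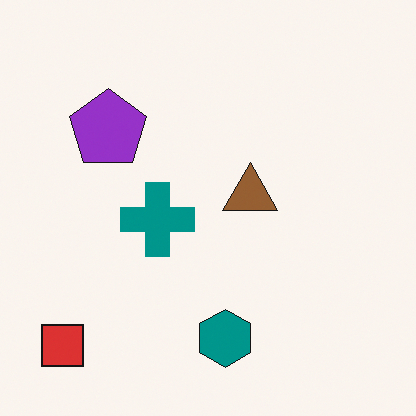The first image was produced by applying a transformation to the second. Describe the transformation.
Heavily desaturated.

All colors are more muted and greyish — a global saturation change.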